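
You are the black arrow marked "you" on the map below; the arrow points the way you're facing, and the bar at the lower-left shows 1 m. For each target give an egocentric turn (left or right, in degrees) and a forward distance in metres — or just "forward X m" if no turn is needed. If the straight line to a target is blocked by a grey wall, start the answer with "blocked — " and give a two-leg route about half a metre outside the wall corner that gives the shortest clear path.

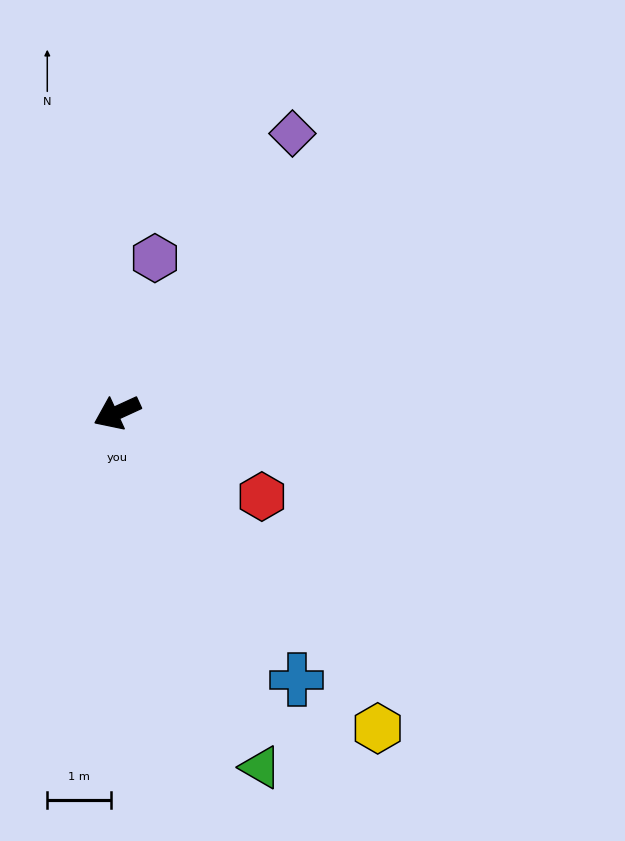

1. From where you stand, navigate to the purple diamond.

turn right 147°, forward 5.2 m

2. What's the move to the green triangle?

turn left 87°, forward 6.0 m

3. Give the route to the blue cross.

turn left 99°, forward 5.1 m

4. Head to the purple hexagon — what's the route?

turn right 128°, forward 2.5 m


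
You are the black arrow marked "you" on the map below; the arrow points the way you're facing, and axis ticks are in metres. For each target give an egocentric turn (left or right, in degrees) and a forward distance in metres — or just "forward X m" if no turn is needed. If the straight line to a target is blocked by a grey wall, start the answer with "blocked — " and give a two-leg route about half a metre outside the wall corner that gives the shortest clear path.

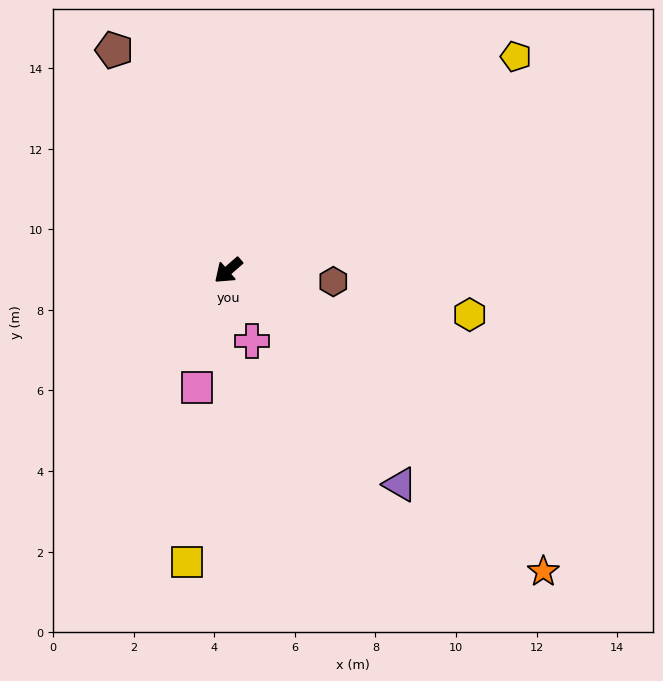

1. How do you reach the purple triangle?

turn left 88°, forward 6.8 m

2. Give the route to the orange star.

turn left 95°, forward 10.8 m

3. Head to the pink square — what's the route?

turn left 34°, forward 3.0 m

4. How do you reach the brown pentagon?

turn right 104°, forward 6.2 m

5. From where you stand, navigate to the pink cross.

turn left 68°, forward 1.8 m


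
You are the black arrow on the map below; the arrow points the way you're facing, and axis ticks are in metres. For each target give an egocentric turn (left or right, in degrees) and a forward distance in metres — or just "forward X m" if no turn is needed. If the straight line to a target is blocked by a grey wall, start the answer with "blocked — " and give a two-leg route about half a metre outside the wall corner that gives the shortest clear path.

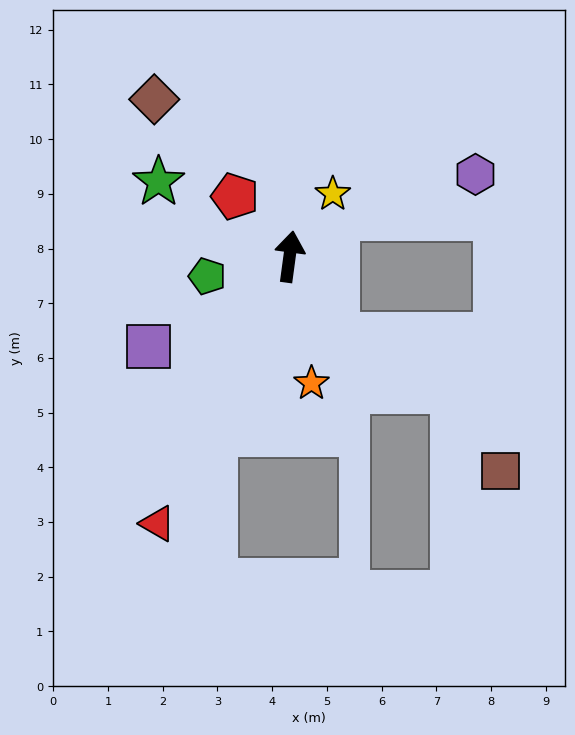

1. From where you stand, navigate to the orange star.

turn right 162°, forward 2.3 m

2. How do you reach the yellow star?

turn right 27°, forward 1.4 m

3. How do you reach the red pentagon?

turn left 50°, forward 1.5 m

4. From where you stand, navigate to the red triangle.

turn left 161°, forward 5.4 m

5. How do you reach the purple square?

turn left 130°, forward 3.1 m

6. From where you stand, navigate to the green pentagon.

turn left 111°, forward 1.5 m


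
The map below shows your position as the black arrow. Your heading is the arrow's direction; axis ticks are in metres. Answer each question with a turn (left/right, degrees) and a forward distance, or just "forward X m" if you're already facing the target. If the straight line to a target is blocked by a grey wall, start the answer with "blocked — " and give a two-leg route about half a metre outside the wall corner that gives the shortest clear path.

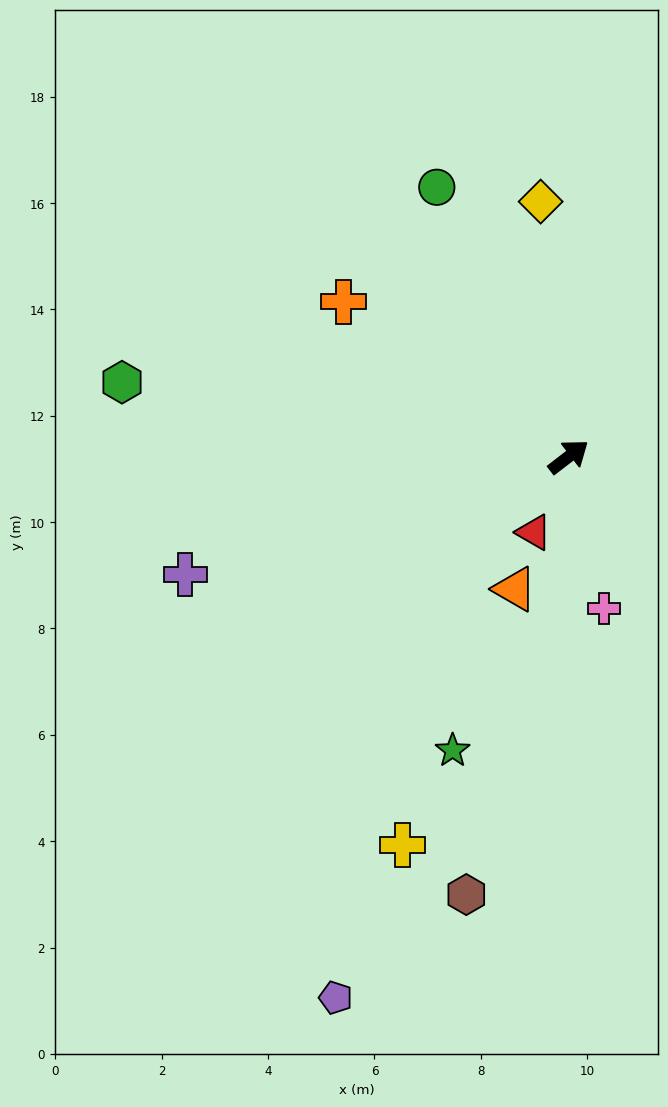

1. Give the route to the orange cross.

turn left 108°, forward 5.1 m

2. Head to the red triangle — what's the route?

turn right 152°, forward 1.6 m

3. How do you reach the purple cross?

turn left 160°, forward 7.5 m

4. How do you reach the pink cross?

turn right 114°, forward 2.9 m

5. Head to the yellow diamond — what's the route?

turn left 59°, forward 4.8 m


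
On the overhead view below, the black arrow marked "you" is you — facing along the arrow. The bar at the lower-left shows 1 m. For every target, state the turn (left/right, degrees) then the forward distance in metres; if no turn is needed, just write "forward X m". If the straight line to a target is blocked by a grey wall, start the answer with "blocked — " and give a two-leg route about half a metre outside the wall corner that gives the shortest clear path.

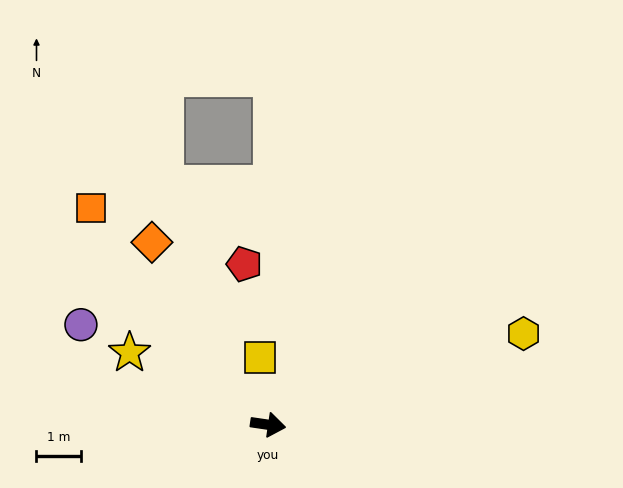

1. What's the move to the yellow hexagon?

turn left 28°, forward 6.1 m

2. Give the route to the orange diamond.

turn left 131°, forward 4.8 m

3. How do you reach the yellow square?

turn left 105°, forward 1.5 m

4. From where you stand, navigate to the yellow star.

turn left 161°, forward 3.5 m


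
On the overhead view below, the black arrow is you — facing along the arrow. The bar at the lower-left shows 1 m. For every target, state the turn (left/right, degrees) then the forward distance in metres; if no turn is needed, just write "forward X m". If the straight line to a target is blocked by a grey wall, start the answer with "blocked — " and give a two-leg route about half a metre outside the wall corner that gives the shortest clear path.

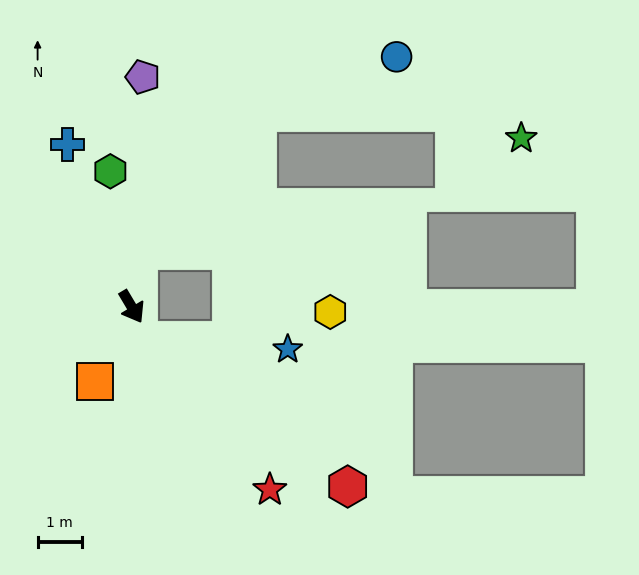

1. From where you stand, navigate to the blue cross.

turn left 171°, forward 4.0 m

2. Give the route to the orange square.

turn right 57°, forward 1.9 m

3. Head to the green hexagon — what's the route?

turn left 158°, forward 3.1 m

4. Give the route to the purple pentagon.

turn left 146°, forward 5.2 m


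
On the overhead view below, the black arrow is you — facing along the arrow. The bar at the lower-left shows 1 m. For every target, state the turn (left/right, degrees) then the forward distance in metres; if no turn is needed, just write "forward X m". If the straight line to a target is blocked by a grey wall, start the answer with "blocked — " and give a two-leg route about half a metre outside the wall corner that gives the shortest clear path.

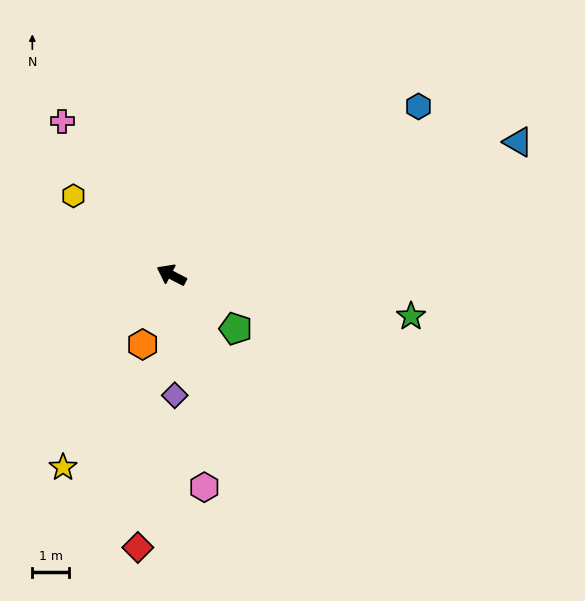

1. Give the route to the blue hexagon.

turn right 118°, forward 8.1 m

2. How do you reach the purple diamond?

turn left 119°, forward 3.2 m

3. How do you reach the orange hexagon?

turn left 95°, forward 2.0 m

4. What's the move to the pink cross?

turn right 27°, forward 5.1 m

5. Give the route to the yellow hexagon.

turn right 12°, forward 3.4 m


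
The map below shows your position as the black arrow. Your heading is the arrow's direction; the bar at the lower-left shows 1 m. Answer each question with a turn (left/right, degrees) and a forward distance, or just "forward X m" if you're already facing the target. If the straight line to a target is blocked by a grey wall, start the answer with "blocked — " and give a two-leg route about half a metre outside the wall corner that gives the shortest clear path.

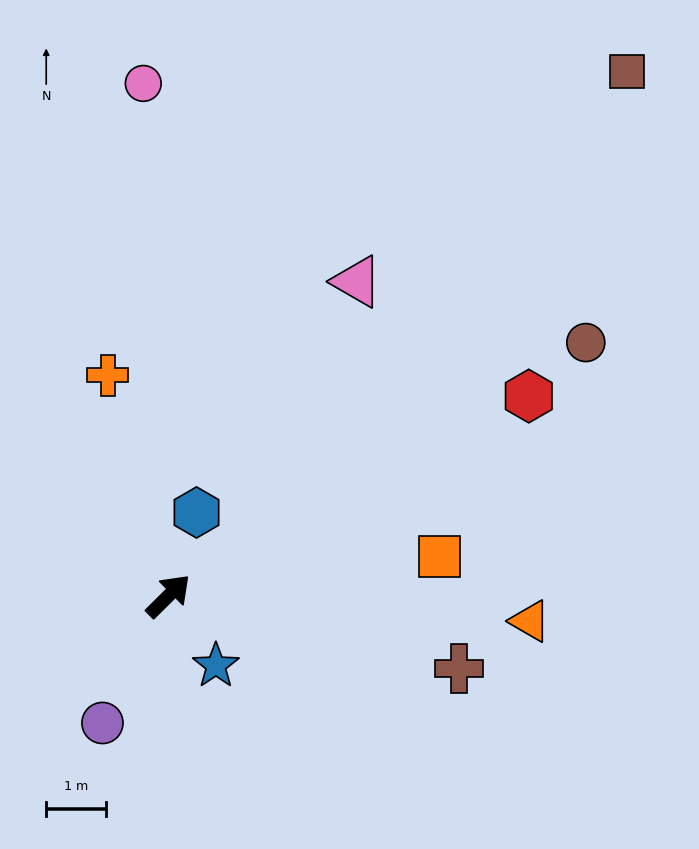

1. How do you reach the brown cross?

turn right 59°, forward 5.0 m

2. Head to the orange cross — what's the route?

turn left 61°, forward 3.8 m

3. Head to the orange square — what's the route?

turn right 36°, forward 4.5 m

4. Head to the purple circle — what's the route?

turn right 162°, forward 2.4 m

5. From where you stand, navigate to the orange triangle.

turn right 49°, forward 6.0 m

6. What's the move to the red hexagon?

turn right 16°, forward 6.8 m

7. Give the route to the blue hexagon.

turn left 27°, forward 1.5 m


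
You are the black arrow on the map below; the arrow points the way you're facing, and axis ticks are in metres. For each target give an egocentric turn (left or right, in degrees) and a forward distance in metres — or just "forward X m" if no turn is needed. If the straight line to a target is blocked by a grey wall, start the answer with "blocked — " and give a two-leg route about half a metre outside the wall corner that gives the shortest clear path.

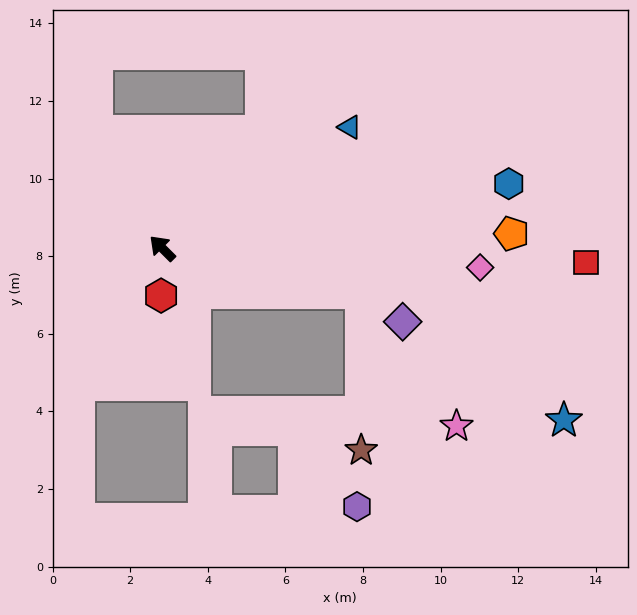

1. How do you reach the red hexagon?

turn left 134°, forward 1.2 m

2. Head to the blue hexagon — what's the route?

turn right 124°, forward 9.1 m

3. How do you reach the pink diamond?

turn right 138°, forward 8.2 m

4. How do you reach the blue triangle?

turn right 102°, forward 5.8 m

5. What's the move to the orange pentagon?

turn right 133°, forward 9.0 m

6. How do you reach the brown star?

blocked — turn right 148°, forward 5.3 m, then turn right 77°, forward 4.1 m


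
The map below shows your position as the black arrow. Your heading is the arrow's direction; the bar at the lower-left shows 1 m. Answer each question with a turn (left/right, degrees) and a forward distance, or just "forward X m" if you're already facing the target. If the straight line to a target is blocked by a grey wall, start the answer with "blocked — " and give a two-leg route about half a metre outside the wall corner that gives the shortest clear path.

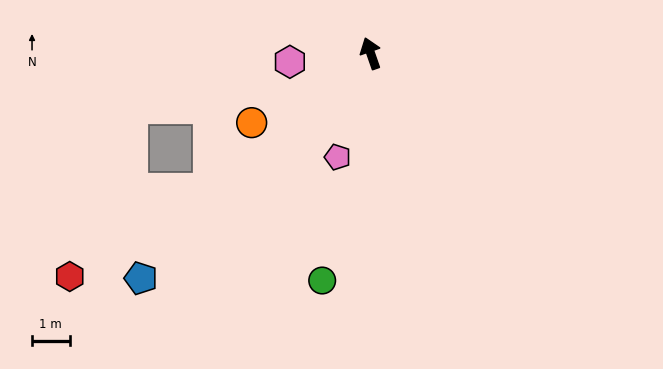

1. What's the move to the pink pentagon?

turn left 143°, forward 2.9 m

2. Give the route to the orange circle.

turn left 101°, forward 3.7 m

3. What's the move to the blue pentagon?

turn left 115°, forward 8.5 m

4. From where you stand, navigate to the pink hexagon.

turn left 77°, forward 2.2 m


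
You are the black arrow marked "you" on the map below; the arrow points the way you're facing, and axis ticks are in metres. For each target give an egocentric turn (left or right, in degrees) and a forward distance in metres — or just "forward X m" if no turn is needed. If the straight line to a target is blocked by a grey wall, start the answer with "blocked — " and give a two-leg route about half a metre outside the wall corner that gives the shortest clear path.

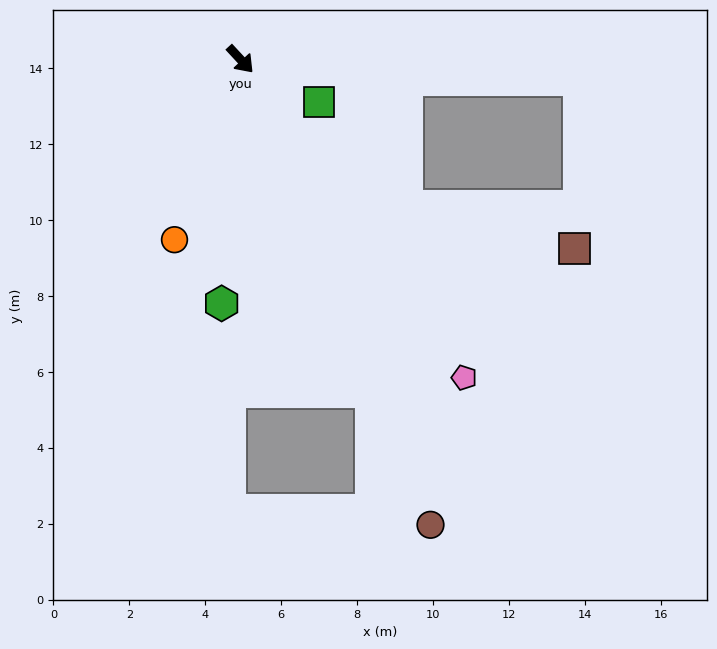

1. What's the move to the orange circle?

turn right 63°, forward 5.1 m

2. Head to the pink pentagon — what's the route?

turn right 8°, forward 10.2 m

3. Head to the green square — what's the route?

turn left 19°, forward 2.3 m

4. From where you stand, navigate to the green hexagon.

turn right 47°, forward 6.4 m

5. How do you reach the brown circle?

turn right 21°, forward 13.2 m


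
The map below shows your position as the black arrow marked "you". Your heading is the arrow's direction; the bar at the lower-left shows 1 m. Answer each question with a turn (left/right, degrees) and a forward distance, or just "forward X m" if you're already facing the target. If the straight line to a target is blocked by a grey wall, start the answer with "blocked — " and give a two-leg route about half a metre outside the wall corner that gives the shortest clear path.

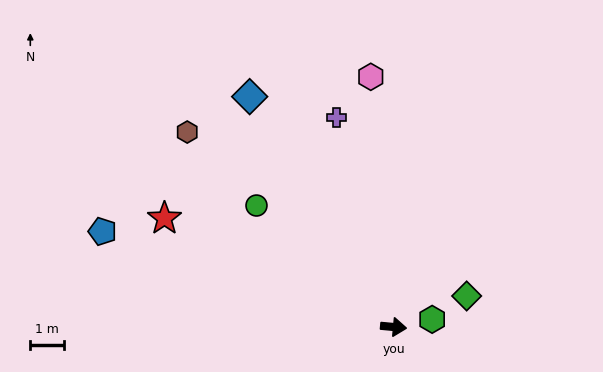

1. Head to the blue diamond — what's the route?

turn left 127°, forward 8.0 m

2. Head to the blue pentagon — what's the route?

turn left 167°, forward 9.0 m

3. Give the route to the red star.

turn left 160°, forward 7.5 m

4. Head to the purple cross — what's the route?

turn left 110°, forward 6.4 m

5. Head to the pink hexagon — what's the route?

turn left 100°, forward 7.4 m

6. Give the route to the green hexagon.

turn left 16°, forward 1.2 m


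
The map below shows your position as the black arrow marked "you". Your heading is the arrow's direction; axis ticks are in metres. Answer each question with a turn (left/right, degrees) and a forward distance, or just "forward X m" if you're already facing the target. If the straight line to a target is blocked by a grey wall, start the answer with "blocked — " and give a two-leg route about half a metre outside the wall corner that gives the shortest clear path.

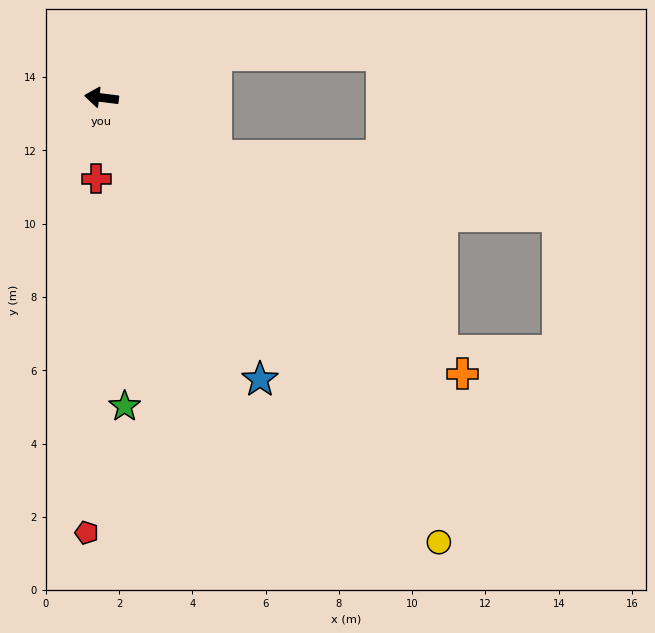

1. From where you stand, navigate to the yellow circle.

turn left 134°, forward 15.2 m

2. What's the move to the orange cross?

turn left 150°, forward 12.4 m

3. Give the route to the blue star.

turn left 127°, forward 8.8 m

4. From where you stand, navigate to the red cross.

turn left 93°, forward 2.2 m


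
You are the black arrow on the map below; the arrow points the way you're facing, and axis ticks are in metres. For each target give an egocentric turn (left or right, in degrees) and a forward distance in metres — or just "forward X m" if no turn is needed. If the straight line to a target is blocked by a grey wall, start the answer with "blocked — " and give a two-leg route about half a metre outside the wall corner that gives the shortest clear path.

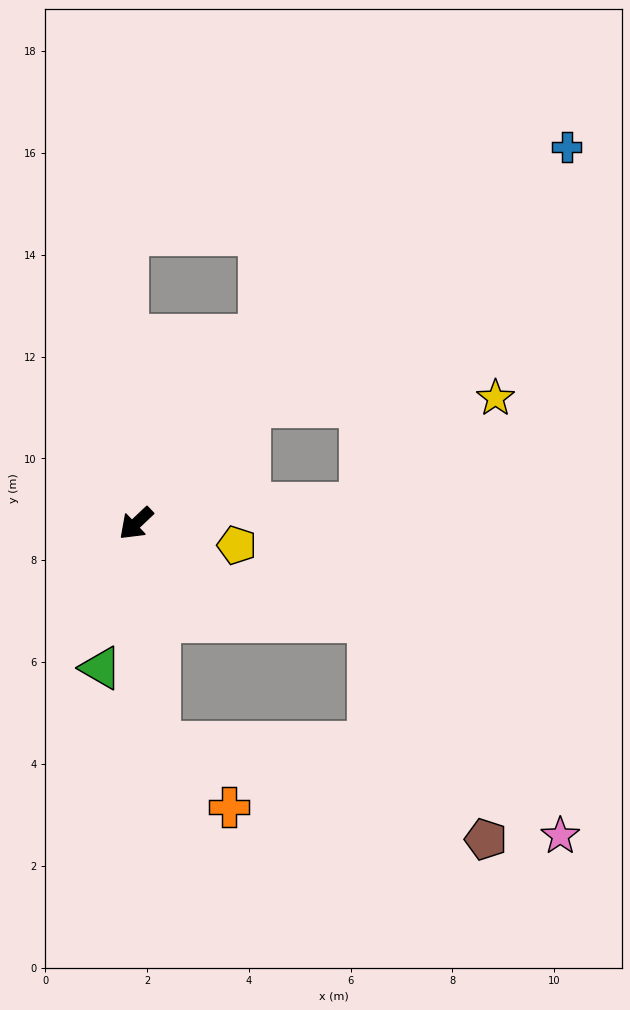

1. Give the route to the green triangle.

turn left 33°, forward 2.9 m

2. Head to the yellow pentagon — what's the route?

turn left 124°, forward 2.0 m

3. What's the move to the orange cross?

blocked — turn left 53°, forward 4.3 m, then turn left 41°, forward 1.9 m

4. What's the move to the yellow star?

blocked — turn left 141°, forward 4.4 m, then turn left 34°, forward 3.4 m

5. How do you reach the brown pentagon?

blocked — turn left 53°, forward 4.3 m, then turn left 67°, forward 6.7 m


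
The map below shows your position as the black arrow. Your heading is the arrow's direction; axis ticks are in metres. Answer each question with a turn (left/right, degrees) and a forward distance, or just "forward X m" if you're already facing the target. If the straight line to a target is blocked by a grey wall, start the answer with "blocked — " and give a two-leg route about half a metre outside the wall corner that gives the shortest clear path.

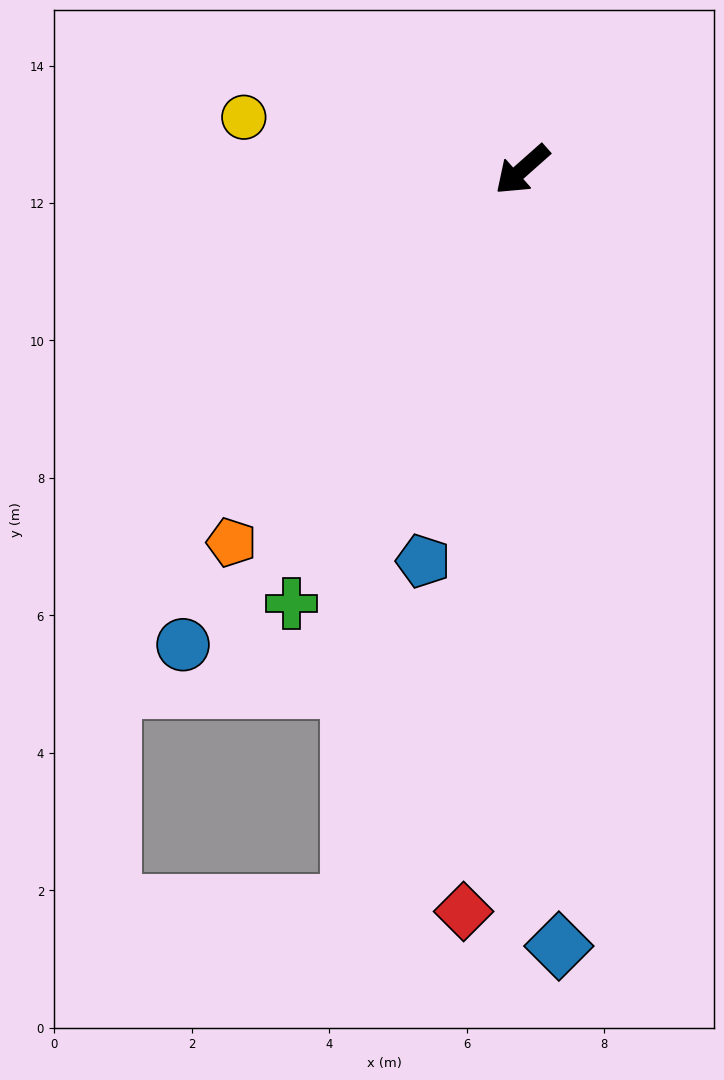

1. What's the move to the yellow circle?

turn right 52°, forward 4.1 m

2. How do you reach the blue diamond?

turn left 51°, forward 11.3 m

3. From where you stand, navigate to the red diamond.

turn left 44°, forward 10.8 m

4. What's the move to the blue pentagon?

turn left 34°, forward 5.9 m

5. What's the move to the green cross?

turn left 20°, forward 7.1 m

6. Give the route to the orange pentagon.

turn left 10°, forward 6.9 m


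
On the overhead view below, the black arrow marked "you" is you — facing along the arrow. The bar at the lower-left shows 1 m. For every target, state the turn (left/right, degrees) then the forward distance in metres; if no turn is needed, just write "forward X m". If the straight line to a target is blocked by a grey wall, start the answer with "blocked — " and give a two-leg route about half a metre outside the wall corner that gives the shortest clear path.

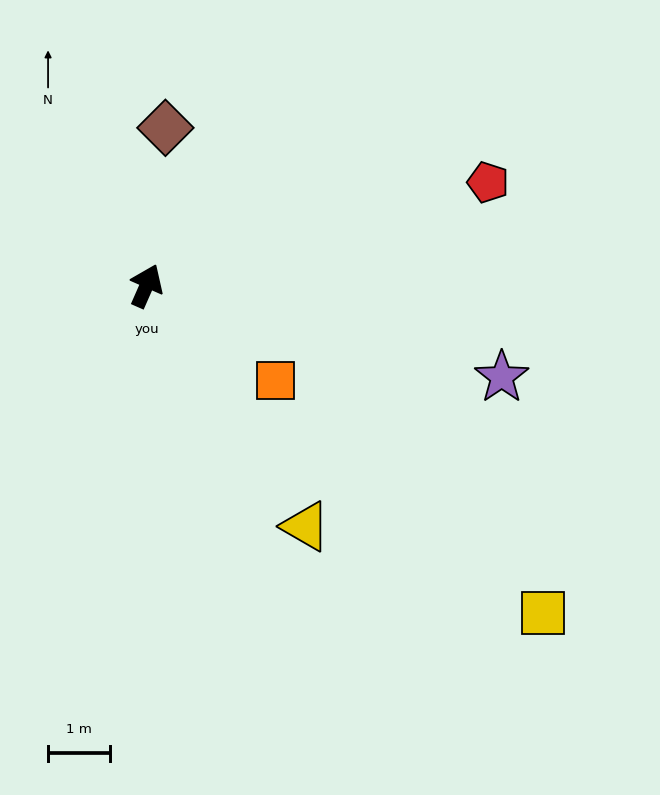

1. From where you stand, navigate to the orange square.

turn right 103°, forward 2.6 m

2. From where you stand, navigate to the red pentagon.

turn right 49°, forward 5.7 m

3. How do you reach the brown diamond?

turn left 17°, forward 2.6 m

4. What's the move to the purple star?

turn right 81°, forward 5.9 m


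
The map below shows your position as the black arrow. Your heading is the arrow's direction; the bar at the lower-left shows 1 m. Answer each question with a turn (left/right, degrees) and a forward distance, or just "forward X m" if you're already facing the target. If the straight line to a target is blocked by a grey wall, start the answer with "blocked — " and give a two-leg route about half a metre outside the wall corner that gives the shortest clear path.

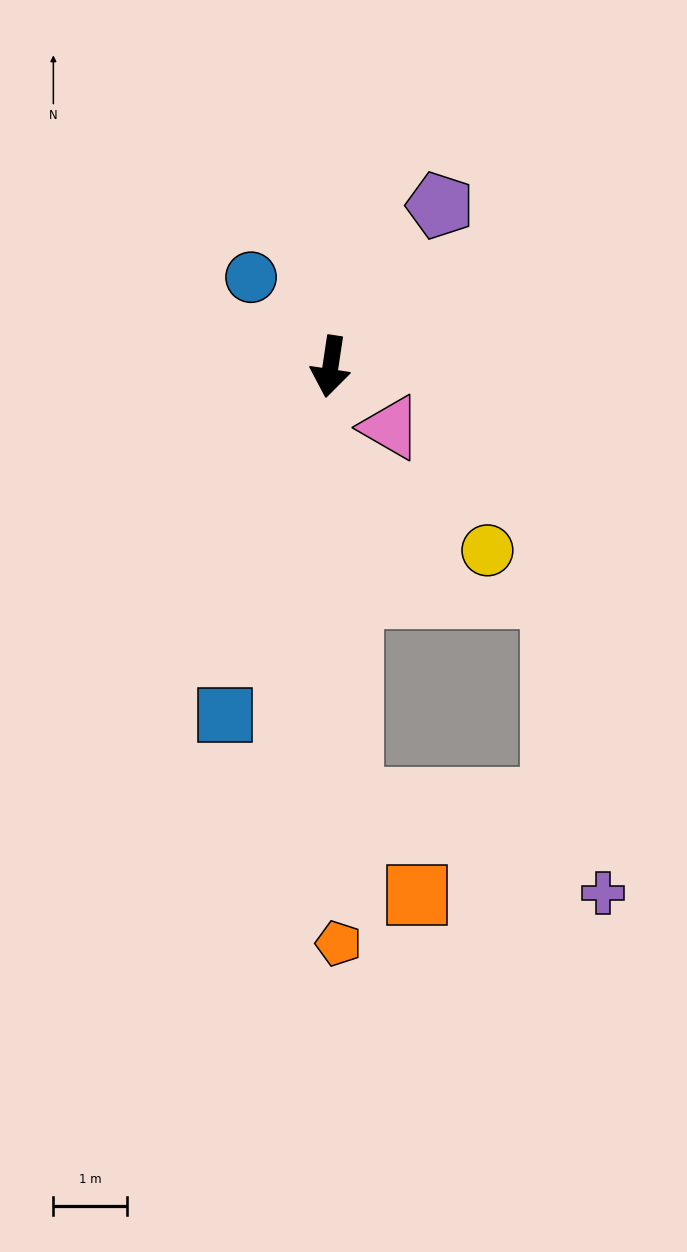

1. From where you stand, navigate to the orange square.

blocked — turn left 11°, forward 5.9 m, then turn left 32°, forward 1.6 m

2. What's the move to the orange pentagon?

turn left 9°, forward 7.9 m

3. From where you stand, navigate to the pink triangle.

turn left 53°, forward 1.2 m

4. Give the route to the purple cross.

blocked — turn left 11°, forward 5.9 m, then turn left 67°, forward 3.6 m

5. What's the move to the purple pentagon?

turn left 154°, forward 2.7 m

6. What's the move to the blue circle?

turn right 130°, forward 1.6 m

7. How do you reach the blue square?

turn right 8°, forward 5.0 m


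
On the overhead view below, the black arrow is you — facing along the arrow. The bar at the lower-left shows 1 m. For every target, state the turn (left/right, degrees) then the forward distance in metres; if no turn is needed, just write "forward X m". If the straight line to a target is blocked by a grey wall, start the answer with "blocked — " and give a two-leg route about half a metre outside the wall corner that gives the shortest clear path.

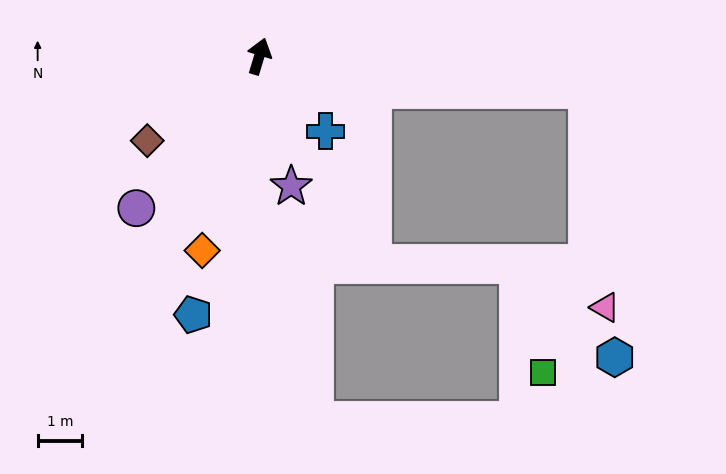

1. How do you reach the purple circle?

turn left 158°, forward 4.4 m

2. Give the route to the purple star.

turn right 149°, forward 3.0 m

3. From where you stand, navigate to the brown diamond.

turn left 144°, forward 3.2 m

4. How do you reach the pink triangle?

blocked — turn right 79°, forward 7.4 m, then turn right 80°, forward 4.9 m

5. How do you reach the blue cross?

turn right 122°, forward 2.3 m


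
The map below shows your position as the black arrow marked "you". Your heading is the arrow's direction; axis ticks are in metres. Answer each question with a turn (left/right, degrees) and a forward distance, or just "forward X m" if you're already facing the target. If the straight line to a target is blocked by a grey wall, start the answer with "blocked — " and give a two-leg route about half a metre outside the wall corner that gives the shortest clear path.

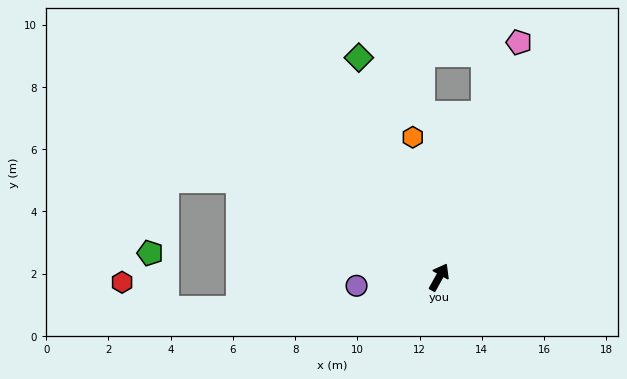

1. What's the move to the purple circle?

turn left 125°, forward 2.7 m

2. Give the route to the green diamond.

turn left 49°, forward 7.5 m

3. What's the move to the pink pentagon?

turn left 10°, forward 8.0 m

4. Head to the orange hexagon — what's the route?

turn left 40°, forward 4.6 m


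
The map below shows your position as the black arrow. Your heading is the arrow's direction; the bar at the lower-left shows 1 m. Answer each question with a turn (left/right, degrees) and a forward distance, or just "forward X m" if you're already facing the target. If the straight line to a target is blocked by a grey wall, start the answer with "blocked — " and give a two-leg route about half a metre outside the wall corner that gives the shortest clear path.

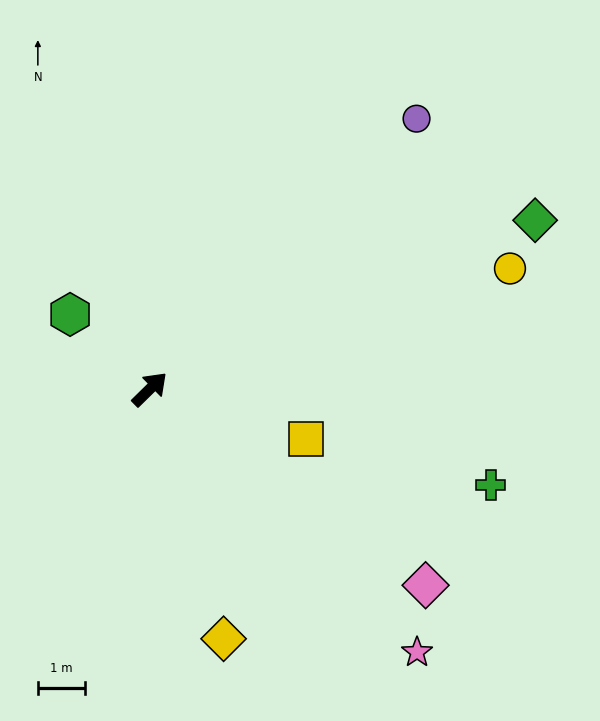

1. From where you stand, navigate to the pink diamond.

turn right 80°, forward 7.1 m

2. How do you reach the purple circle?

forward 8.0 m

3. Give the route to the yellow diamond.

turn right 118°, forward 5.5 m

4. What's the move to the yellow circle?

turn right 26°, forward 8.0 m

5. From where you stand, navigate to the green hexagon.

turn left 92°, forward 2.3 m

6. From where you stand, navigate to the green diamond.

turn right 21°, forward 8.8 m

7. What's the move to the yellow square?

turn right 62°, forward 3.4 m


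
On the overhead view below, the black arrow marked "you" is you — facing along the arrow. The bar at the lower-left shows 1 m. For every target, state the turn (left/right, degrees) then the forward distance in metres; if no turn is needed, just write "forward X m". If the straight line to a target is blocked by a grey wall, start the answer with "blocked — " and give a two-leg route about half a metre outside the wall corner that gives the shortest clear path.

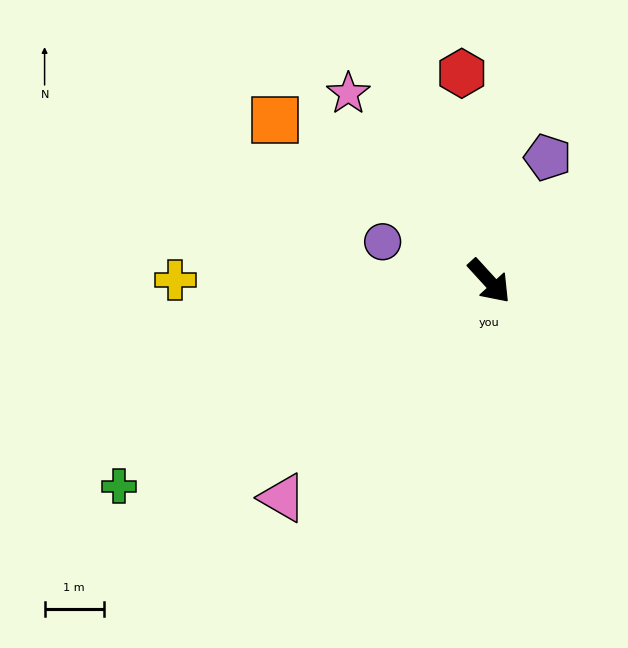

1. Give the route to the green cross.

turn right 103°, forward 7.1 m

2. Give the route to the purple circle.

turn right 153°, forward 1.9 m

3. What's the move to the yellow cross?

turn right 133°, forward 5.3 m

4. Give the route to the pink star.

turn left 175°, forward 4.0 m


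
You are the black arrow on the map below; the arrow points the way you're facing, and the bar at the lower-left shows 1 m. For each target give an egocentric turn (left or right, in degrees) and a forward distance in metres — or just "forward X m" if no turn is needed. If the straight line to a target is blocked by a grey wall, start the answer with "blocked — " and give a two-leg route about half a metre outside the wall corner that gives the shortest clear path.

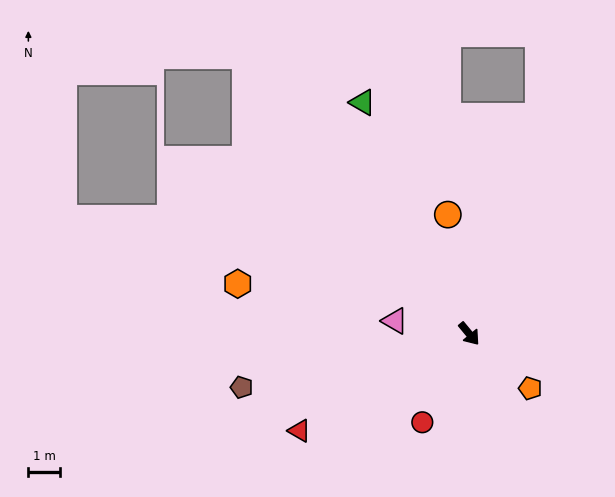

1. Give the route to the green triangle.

turn left 165°, forward 8.1 m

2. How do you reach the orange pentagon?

turn left 9°, forward 2.6 m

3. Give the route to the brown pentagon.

turn right 116°, forward 7.4 m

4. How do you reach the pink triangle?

turn right 139°, forward 2.4 m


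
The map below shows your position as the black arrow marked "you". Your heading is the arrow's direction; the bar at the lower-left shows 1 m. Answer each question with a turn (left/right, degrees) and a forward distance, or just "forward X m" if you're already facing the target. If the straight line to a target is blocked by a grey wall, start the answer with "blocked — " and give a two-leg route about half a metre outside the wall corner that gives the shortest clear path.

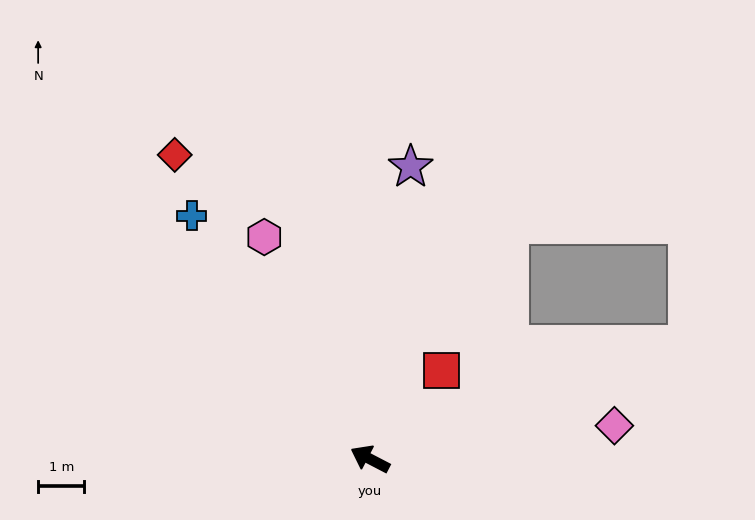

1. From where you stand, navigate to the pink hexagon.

turn right 37°, forward 5.3 m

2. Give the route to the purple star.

turn right 70°, forward 6.4 m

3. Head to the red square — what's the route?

turn right 101°, forward 2.5 m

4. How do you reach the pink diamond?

turn right 145°, forward 5.3 m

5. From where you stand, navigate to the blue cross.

turn right 26°, forward 6.5 m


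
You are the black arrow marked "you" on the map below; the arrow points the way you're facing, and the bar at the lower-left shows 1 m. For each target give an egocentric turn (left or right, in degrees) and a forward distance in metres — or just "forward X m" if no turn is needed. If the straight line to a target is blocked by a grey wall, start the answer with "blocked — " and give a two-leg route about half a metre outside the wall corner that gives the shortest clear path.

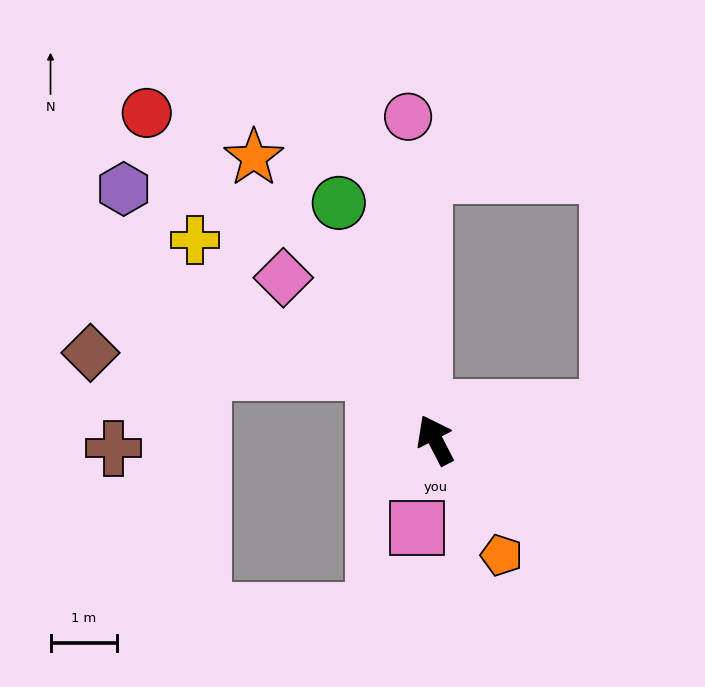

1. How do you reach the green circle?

turn right 5°, forward 3.8 m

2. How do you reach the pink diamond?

turn left 16°, forward 3.3 m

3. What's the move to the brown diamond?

blocked — turn left 14°, forward 1.4 m, then turn left 45°, forward 4.2 m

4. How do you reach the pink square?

turn left 141°, forward 1.3 m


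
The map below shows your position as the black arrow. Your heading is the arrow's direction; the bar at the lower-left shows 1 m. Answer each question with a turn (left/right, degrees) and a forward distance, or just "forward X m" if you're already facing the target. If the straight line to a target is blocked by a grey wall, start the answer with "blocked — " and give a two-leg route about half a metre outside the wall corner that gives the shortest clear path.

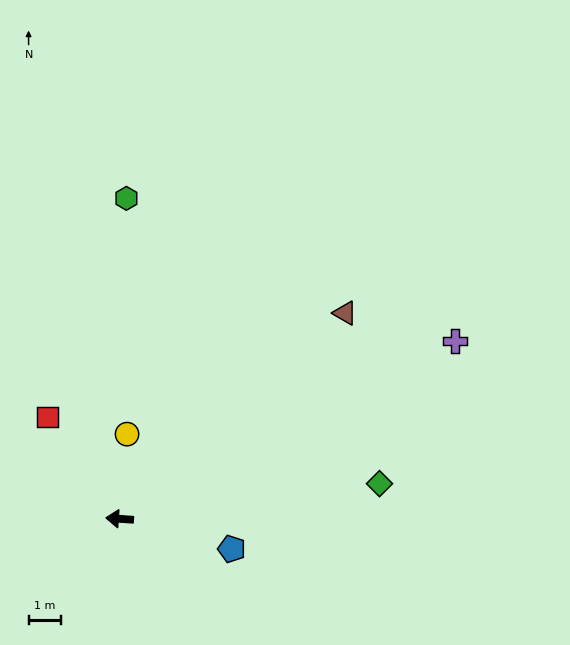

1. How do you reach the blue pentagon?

turn left 169°, forward 3.5 m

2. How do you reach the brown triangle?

turn right 134°, forward 9.3 m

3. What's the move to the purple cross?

turn right 148°, forward 11.6 m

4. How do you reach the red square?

turn right 51°, forward 3.8 m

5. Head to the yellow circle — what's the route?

turn right 91°, forward 2.6 m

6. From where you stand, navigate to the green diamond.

turn right 168°, forward 8.0 m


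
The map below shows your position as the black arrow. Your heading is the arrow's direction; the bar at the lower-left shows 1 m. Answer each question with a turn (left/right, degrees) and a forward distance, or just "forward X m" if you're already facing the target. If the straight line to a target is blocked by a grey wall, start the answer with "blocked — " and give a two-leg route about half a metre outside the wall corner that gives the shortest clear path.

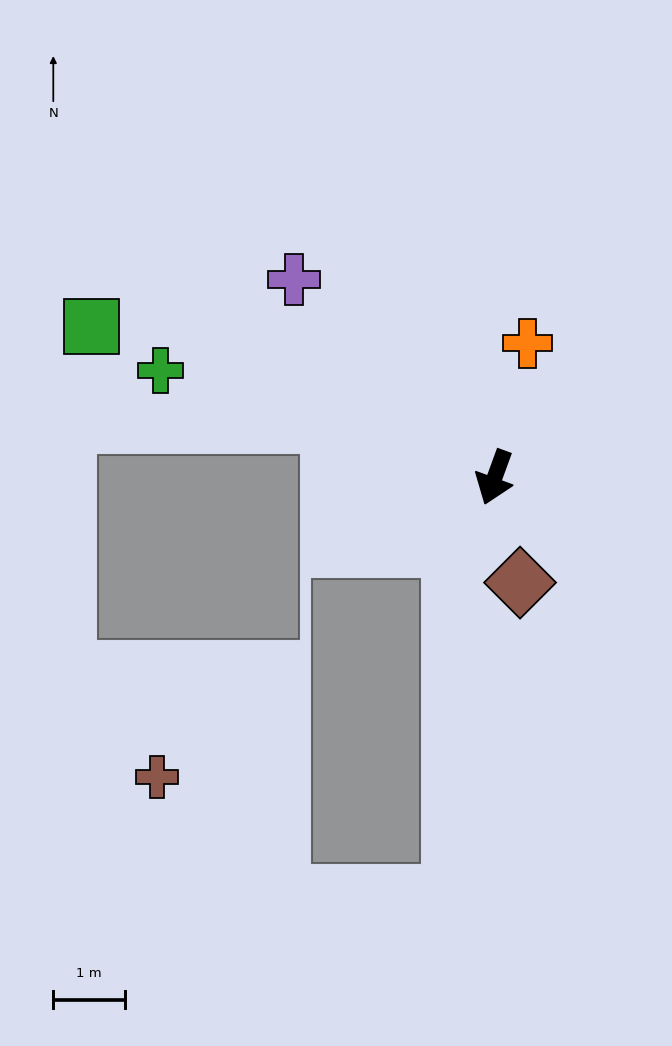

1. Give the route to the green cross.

turn right 88°, forward 4.9 m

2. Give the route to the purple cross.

turn right 115°, forward 4.0 m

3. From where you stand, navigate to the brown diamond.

turn left 34°, forward 1.5 m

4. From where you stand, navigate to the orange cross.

turn right 174°, forward 1.9 m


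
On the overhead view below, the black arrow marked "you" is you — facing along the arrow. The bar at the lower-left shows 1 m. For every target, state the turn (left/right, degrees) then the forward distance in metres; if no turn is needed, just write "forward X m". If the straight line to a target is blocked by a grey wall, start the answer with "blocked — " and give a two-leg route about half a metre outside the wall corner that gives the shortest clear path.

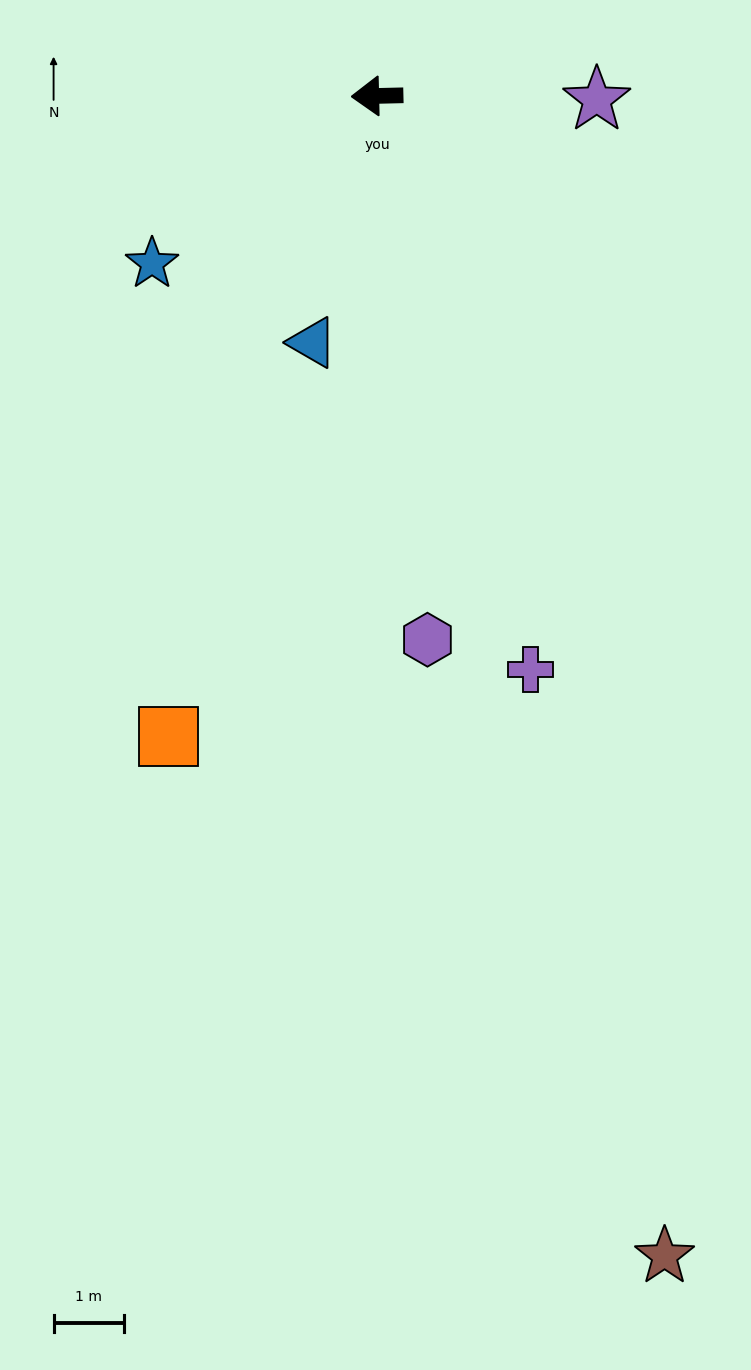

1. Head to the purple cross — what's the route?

turn left 104°, forward 8.4 m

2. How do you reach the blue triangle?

turn left 74°, forward 3.6 m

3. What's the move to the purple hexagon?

turn left 94°, forward 7.7 m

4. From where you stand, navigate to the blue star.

turn left 35°, forward 4.0 m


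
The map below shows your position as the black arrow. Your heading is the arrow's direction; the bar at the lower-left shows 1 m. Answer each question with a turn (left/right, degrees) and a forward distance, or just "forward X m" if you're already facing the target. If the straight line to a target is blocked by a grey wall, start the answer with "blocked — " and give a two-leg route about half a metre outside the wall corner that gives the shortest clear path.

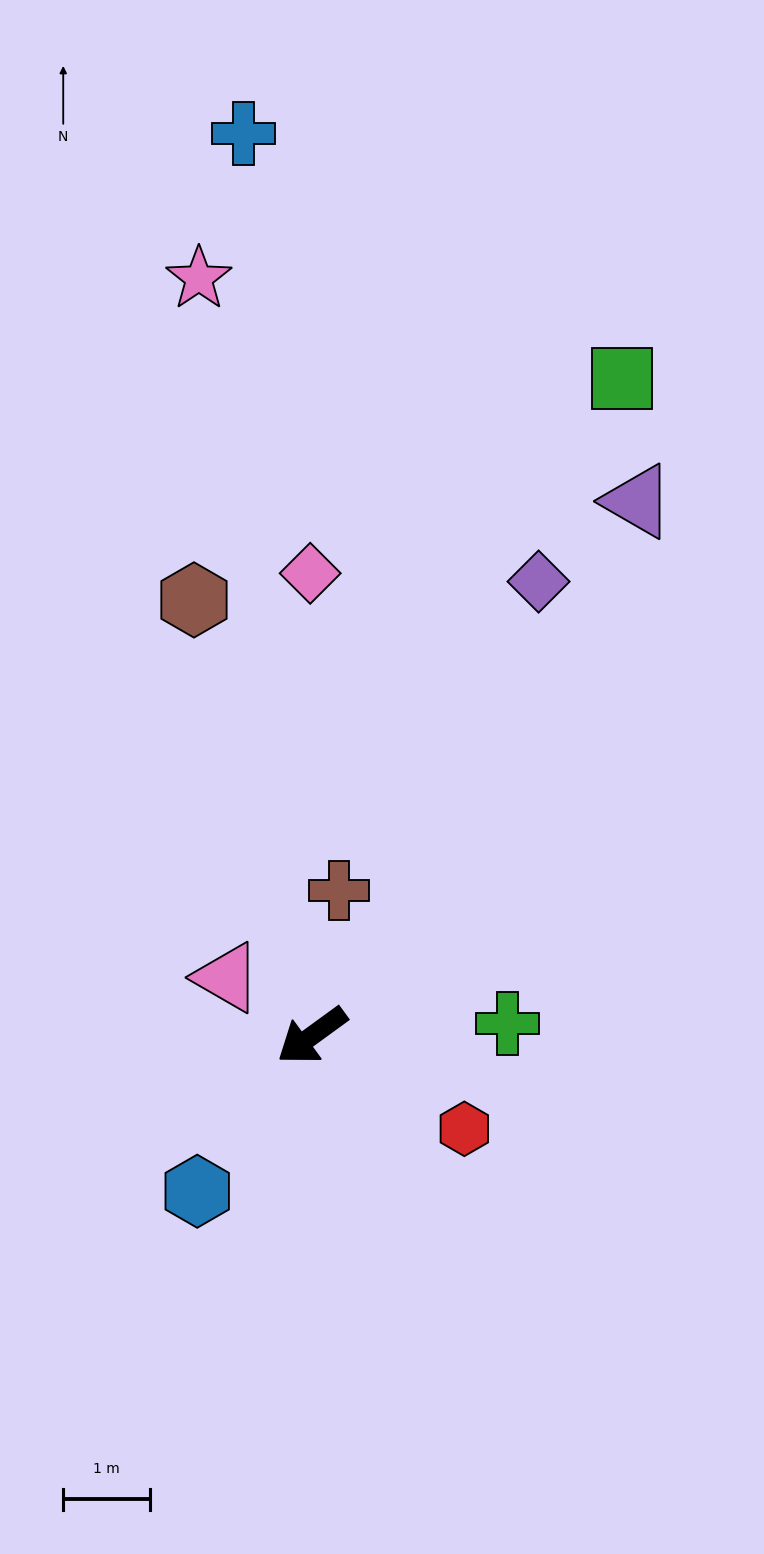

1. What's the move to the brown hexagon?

turn right 111°, forward 5.2 m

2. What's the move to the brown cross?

turn right 137°, forward 1.7 m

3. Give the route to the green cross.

turn left 148°, forward 2.3 m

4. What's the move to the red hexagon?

turn left 113°, forward 2.1 m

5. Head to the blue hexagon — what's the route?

turn left 18°, forward 2.2 m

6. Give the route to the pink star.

turn right 118°, forward 8.8 m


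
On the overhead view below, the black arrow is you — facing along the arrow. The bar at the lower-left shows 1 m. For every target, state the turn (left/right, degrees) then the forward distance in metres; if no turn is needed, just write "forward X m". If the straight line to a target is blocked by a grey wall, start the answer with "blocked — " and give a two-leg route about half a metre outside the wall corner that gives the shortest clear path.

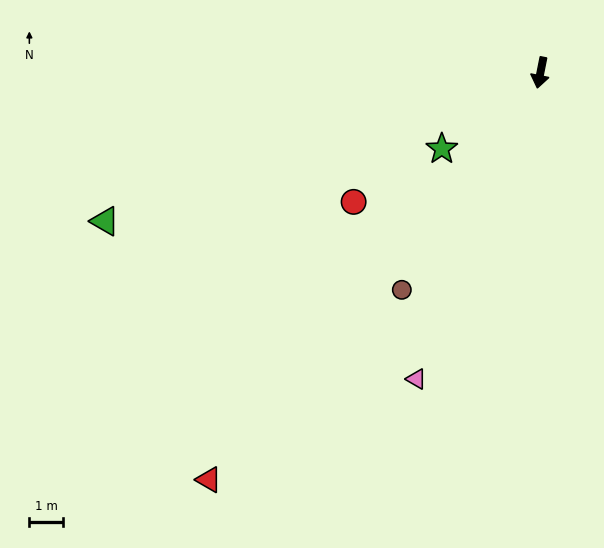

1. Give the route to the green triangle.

turn right 60°, forward 13.9 m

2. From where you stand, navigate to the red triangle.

turn right 28°, forward 15.8 m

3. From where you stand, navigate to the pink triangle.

turn right 11°, forward 10.0 m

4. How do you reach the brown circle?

turn right 21°, forward 7.8 m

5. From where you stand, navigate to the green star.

turn right 41°, forward 3.8 m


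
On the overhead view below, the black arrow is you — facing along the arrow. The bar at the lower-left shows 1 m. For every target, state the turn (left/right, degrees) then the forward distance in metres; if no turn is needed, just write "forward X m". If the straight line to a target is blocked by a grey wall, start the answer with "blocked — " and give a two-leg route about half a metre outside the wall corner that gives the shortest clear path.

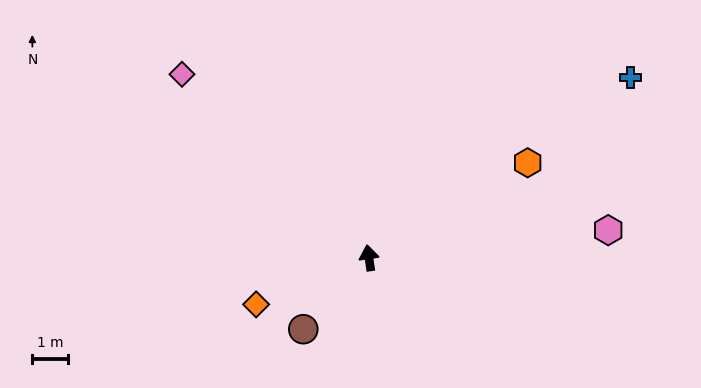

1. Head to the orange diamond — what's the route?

turn left 104°, forward 3.4 m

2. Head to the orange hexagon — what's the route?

turn right 68°, forward 5.2 m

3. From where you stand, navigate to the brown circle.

turn left 129°, forward 2.7 m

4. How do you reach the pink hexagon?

turn right 92°, forward 6.8 m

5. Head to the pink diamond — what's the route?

turn left 37°, forward 7.3 m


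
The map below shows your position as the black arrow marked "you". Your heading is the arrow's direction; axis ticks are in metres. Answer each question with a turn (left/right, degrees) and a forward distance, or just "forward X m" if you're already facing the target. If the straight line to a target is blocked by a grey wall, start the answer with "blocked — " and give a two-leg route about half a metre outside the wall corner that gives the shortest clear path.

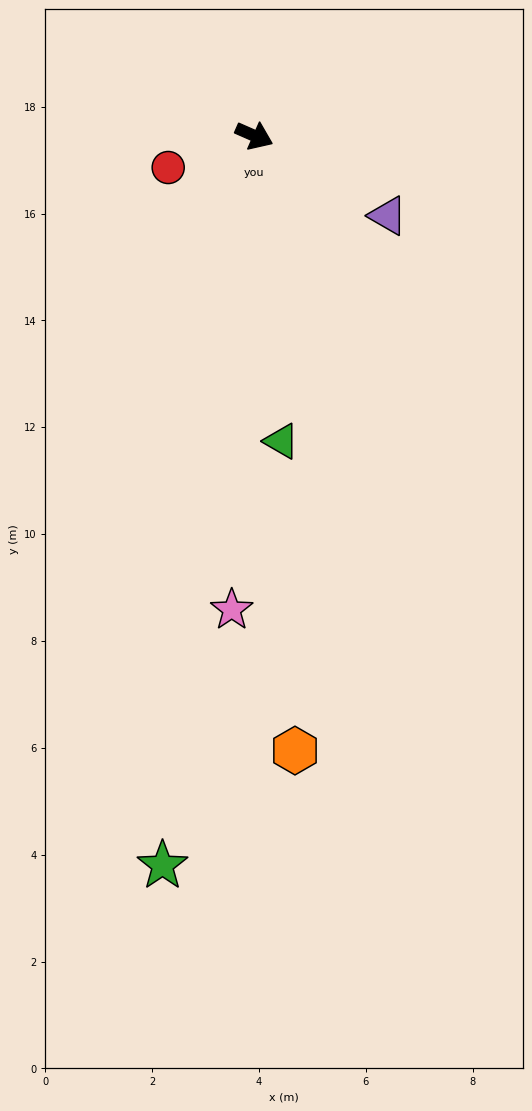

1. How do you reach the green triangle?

turn right 61°, forward 5.7 m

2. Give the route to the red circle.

turn right 136°, forward 1.7 m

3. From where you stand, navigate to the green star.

turn right 74°, forward 13.8 m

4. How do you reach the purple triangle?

turn right 7°, forward 2.9 m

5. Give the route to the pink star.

turn right 69°, forward 8.9 m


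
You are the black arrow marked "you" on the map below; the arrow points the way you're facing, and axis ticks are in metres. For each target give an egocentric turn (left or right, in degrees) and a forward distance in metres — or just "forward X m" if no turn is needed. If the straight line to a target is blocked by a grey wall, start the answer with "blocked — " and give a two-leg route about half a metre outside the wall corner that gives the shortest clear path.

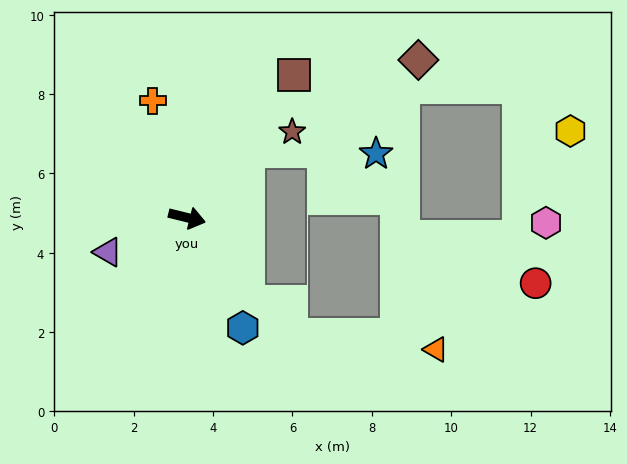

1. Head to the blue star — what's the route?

blocked — turn left 61°, forward 2.3 m, then turn right 48°, forward 3.2 m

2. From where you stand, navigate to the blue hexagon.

turn right 49°, forward 3.1 m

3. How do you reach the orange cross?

turn left 120°, forward 3.1 m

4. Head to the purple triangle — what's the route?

turn right 143°, forward 2.2 m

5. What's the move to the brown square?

turn left 67°, forward 4.5 m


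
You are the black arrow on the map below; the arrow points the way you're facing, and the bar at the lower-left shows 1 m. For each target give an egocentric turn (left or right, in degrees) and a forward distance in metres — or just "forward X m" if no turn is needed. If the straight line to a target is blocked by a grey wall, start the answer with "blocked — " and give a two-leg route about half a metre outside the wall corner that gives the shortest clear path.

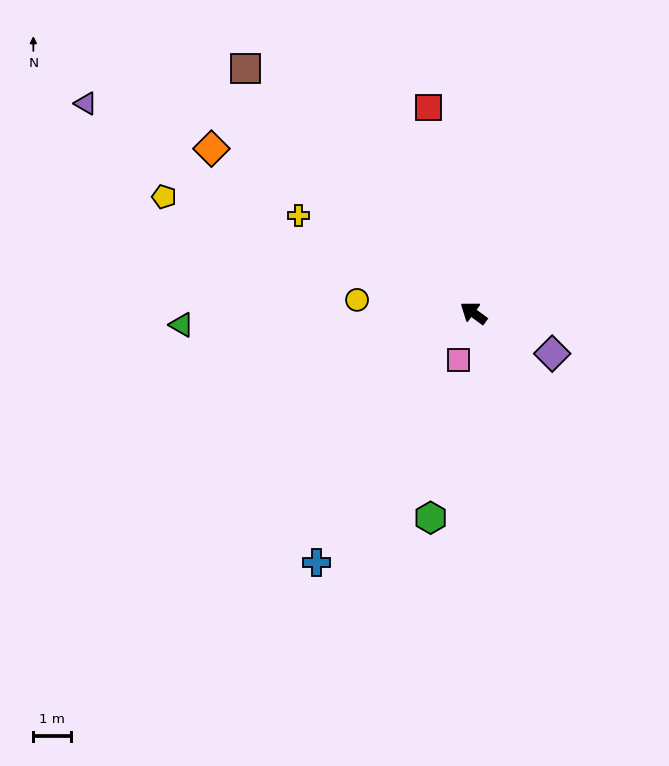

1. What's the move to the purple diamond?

turn right 171°, forward 2.4 m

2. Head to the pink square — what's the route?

turn left 109°, forward 1.3 m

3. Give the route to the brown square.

turn right 11°, forward 8.9 m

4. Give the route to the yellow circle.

turn left 30°, forward 3.1 m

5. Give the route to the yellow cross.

turn left 7°, forward 5.3 m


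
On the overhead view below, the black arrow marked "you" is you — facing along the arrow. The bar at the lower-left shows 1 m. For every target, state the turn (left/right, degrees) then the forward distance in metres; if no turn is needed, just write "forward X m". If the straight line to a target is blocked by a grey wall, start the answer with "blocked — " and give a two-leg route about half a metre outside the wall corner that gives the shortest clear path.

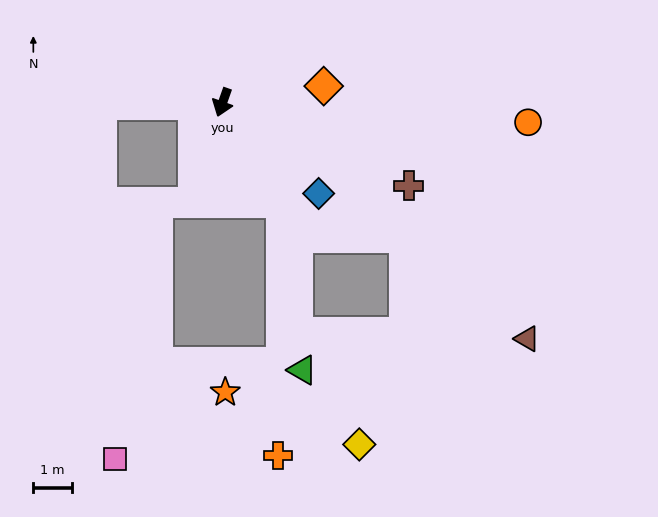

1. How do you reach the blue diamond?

turn left 66°, forward 3.4 m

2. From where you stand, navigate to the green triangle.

blocked — turn left 50°, forward 3.0 m, then turn right 24°, forward 4.4 m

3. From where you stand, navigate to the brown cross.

turn left 85°, forward 5.3 m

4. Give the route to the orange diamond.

turn left 119°, forward 2.7 m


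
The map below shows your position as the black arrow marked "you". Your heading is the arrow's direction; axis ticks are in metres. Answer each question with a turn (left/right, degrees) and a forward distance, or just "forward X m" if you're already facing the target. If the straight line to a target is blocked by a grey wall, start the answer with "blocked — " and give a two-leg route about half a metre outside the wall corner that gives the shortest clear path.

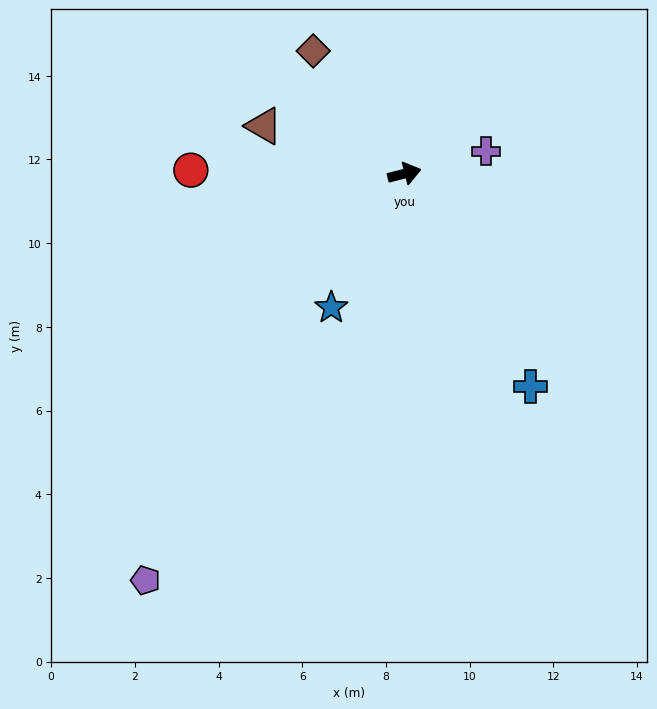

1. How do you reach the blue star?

turn right 133°, forward 3.6 m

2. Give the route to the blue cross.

turn right 74°, forward 5.9 m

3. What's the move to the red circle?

turn left 165°, forward 5.1 m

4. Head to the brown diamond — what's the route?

turn left 112°, forward 3.7 m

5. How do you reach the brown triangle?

turn left 147°, forward 3.5 m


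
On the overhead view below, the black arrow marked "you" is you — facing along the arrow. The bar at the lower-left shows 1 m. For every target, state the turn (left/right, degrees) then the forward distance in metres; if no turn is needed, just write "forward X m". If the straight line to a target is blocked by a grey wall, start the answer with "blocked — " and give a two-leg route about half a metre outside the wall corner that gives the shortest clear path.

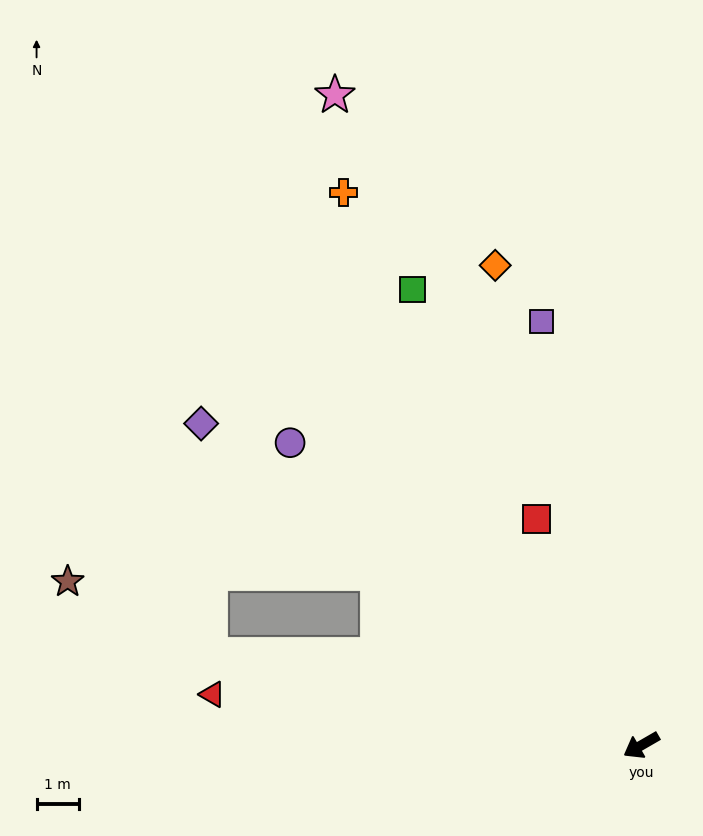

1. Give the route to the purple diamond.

turn right 66°, forward 12.9 m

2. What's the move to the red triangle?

turn right 37°, forward 10.2 m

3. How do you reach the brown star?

blocked — turn right 42°, forward 10.4 m, then turn right 15°, forward 3.8 m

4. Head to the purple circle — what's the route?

turn right 71°, forward 10.9 m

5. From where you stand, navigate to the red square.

turn right 95°, forward 5.9 m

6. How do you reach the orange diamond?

turn right 103°, forward 11.8 m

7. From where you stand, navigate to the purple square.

turn right 107°, forward 10.3 m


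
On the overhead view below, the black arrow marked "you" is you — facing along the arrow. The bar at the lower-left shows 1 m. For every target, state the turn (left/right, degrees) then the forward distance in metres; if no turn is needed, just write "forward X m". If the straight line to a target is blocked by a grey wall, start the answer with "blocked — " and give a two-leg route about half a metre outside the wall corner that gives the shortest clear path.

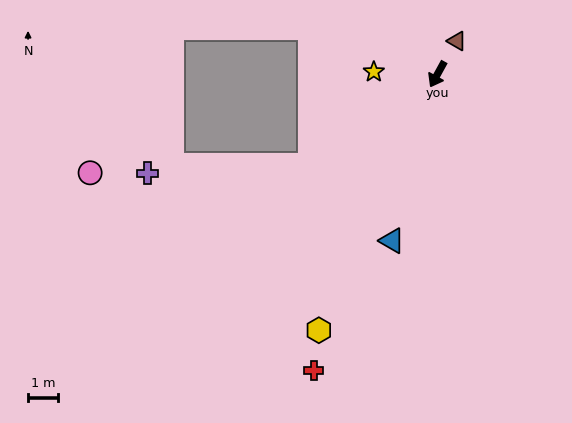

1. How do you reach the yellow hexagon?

turn left 4°, forward 9.5 m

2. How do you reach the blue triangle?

turn left 14°, forward 5.8 m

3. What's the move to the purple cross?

blocked — turn right 26°, forward 5.3 m, then turn right 32°, forward 5.5 m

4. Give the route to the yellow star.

turn right 63°, forward 2.1 m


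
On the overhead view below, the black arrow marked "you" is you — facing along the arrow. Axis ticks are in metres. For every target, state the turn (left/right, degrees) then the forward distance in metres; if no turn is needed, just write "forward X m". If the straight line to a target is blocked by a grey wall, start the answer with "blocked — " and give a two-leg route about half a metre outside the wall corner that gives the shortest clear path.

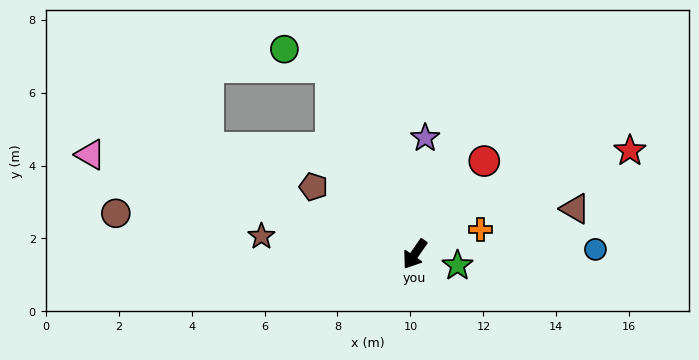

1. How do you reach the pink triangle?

turn right 72°, forward 9.3 m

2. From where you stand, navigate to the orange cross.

turn left 145°, forward 1.9 m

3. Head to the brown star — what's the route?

turn right 62°, forward 4.2 m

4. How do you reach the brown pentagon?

turn right 89°, forward 3.3 m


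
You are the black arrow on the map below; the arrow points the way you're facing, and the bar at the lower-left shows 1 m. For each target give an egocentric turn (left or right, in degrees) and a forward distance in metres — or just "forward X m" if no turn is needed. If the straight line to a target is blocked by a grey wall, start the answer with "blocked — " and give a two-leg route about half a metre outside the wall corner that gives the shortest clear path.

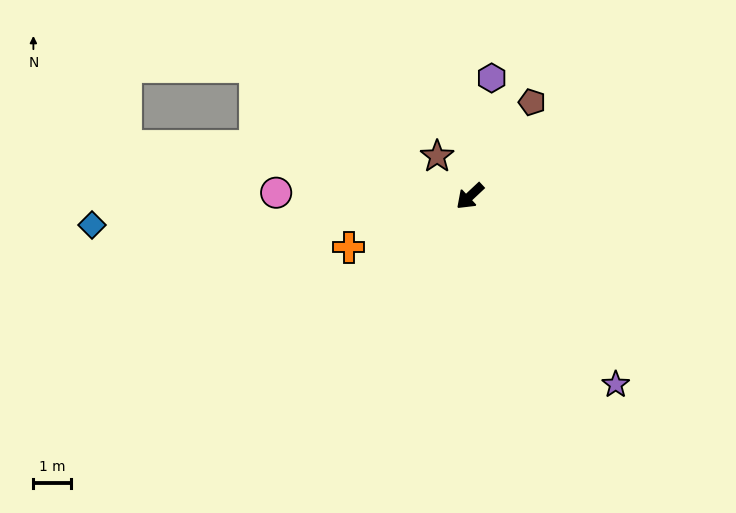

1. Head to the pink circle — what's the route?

turn right 44°, forward 5.2 m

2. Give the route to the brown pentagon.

turn right 167°, forward 3.0 m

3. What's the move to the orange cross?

turn right 20°, forward 3.5 m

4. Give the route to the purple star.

turn left 85°, forward 6.4 m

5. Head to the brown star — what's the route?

turn right 94°, forward 1.4 m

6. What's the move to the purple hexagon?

turn right 144°, forward 3.2 m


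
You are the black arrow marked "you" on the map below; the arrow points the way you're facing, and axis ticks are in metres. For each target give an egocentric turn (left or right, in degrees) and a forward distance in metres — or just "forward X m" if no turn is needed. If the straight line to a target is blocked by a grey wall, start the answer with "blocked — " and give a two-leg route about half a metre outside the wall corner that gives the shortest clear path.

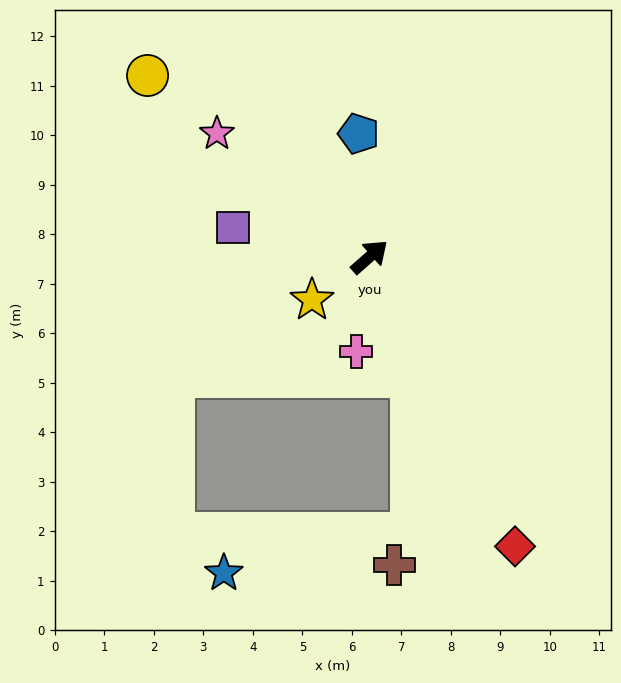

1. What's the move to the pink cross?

turn right 139°, forward 1.9 m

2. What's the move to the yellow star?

turn left 175°, forward 1.5 m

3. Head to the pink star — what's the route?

turn left 100°, forward 4.0 m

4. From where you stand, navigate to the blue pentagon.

turn left 54°, forward 2.5 m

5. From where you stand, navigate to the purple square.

turn left 126°, forward 2.8 m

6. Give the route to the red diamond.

turn right 105°, forward 6.5 m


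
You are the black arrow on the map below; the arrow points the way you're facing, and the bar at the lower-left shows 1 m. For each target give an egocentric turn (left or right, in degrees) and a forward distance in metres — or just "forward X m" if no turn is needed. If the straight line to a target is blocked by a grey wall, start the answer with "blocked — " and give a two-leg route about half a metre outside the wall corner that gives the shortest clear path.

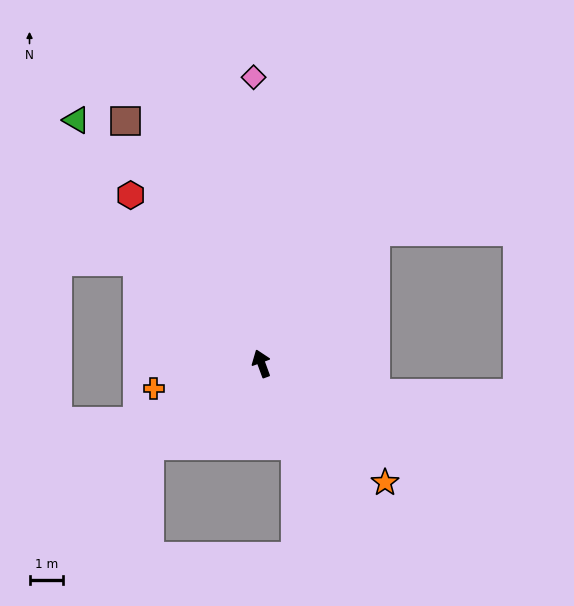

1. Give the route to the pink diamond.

turn right 19°, forward 8.6 m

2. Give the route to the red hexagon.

turn left 18°, forward 6.4 m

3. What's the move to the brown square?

turn left 9°, forward 8.4 m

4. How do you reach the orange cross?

turn left 83°, forward 3.3 m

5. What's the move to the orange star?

turn right 154°, forward 5.2 m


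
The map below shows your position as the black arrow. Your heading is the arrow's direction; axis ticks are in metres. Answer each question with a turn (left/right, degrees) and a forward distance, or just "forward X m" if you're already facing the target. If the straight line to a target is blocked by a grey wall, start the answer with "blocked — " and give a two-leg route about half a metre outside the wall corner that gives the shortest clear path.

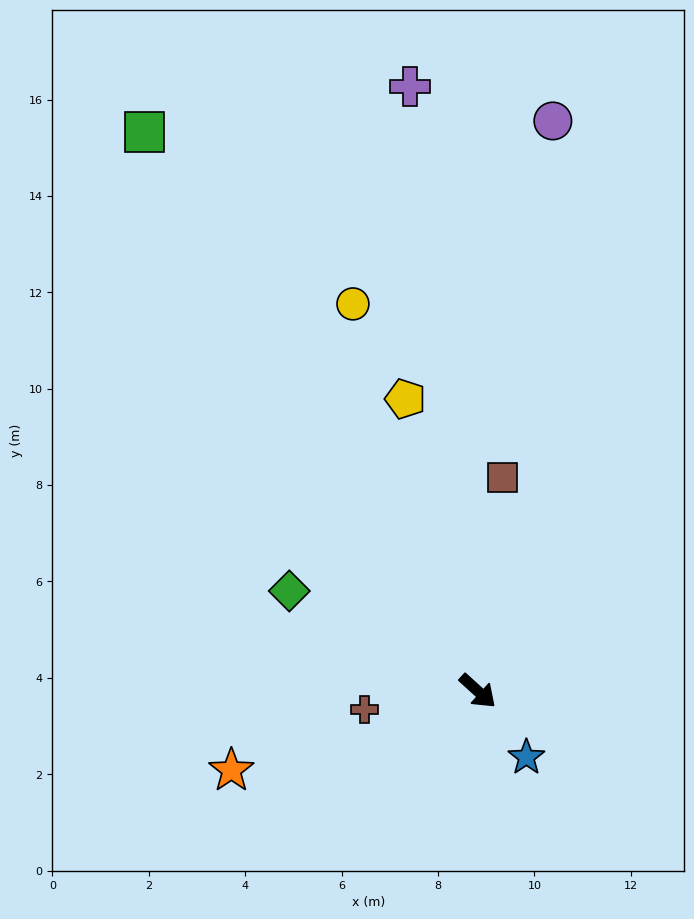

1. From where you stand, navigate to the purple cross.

turn left 139°, forward 12.6 m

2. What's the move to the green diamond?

turn right 166°, forward 4.4 m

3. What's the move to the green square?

turn left 163°, forward 13.5 m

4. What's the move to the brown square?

turn left 126°, forward 4.5 m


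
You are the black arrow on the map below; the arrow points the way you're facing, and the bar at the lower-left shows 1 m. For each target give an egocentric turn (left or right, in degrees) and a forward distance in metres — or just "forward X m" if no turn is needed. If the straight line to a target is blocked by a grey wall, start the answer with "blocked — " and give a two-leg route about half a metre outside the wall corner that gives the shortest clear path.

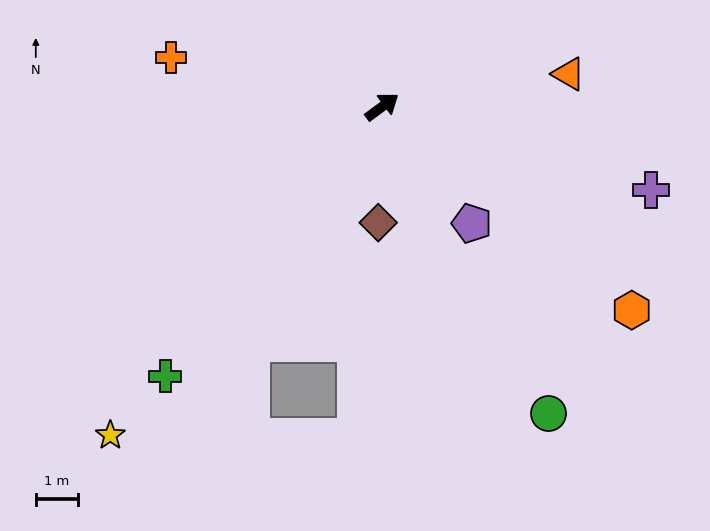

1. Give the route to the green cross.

turn right 165°, forward 8.2 m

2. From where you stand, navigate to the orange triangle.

turn right 27°, forward 4.5 m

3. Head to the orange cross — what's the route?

turn left 130°, forward 5.1 m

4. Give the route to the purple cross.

turn right 54°, forward 6.7 m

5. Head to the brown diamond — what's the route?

turn right 128°, forward 2.7 m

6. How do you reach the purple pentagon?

turn right 89°, forward 3.5 m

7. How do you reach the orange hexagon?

turn right 76°, forward 7.6 m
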